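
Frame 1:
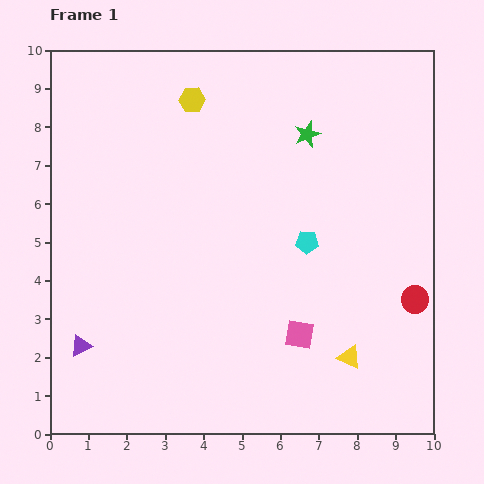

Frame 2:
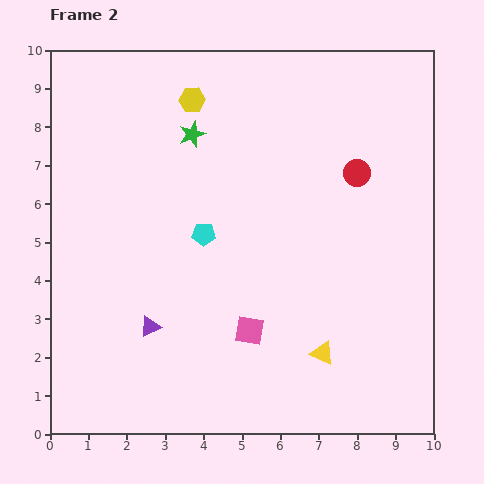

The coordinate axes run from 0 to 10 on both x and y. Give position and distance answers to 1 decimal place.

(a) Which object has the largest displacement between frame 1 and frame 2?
the red circle

(moved 3.6; next 3.0)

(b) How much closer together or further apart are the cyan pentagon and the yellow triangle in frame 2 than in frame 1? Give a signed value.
+1.2

Distance in frame 1: 3.2. Distance in frame 2: 4.4.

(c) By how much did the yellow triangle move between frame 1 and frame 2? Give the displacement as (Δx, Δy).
(-0.7, 0.1)

The yellow triangle was at (7.8, 2.0) in frame 1 and (7.1, 2.1) in frame 2.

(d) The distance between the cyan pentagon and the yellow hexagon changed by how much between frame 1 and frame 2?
-1.3

Distance in frame 1: 4.8. Distance in frame 2: 3.5.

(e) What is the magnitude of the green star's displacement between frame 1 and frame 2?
3.0

The green star moved from (6.7, 7.8) to (3.7, 7.8), a distance of √(3.0² + 0.0²) ≈ 3.0.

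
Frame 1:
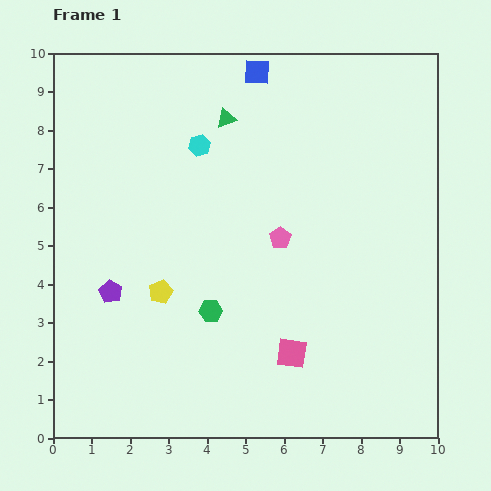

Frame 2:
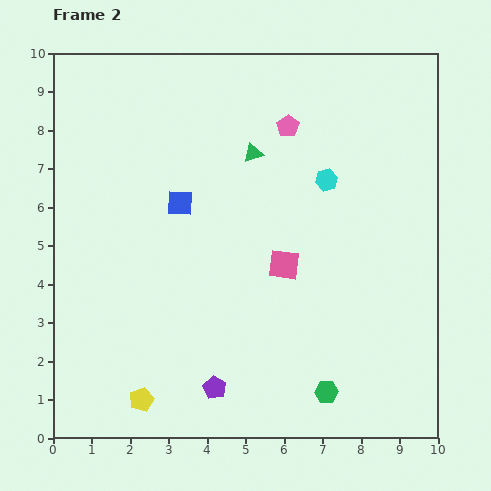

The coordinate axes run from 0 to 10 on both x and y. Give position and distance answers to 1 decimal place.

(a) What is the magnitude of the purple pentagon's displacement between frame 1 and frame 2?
3.7

The purple pentagon moved from (1.5, 3.8) to (4.2, 1.3), a distance of √(2.7² + 2.5²) ≈ 3.7.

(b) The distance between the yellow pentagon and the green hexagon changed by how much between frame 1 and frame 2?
+3.4

Distance in frame 1: 1.4. Distance in frame 2: 4.8.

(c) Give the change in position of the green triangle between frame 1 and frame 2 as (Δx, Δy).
(0.7, -0.9)

The green triangle was at (4.5, 8.3) in frame 1 and (5.2, 7.4) in frame 2.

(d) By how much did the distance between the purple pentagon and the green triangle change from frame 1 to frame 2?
+0.8

Distance in frame 1: 5.4. Distance in frame 2: 6.2.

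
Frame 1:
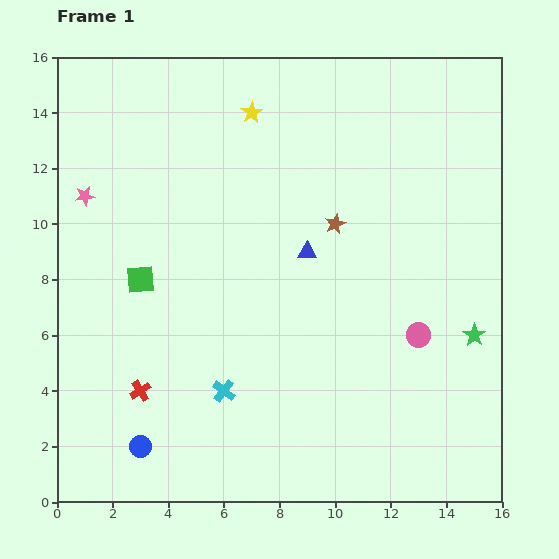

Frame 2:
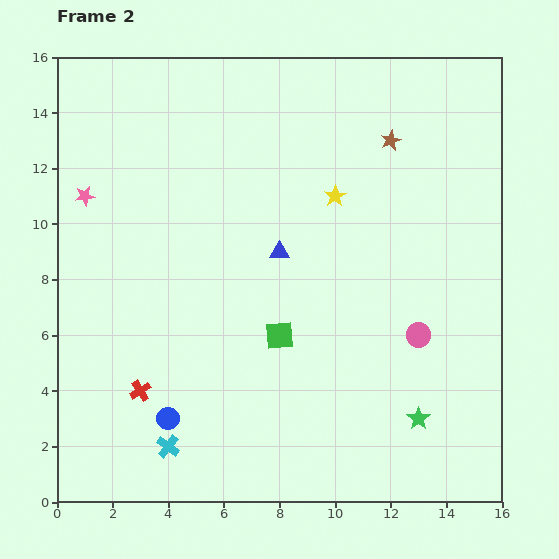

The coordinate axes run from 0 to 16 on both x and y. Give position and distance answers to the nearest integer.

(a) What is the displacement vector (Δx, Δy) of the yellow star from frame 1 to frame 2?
(3, -3)

The yellow star was at (7, 14) in frame 1 and (10, 11) in frame 2.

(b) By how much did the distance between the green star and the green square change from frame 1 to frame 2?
-6

Distance in frame 1: 12. Distance in frame 2: 6.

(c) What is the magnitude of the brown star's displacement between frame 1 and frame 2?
4

The brown star moved from (10, 10) to (12, 13), a distance of √(2² + 3²) ≈ 4.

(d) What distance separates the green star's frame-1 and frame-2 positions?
4

The green star moved from (15, 6) to (13, 3), a distance of √(2² + 3²) ≈ 4.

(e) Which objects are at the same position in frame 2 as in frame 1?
the pink circle, the red cross, the pink star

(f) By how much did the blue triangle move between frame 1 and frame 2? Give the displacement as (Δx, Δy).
(-1, 0)

The blue triangle was at (9, 9) in frame 1 and (8, 9) in frame 2.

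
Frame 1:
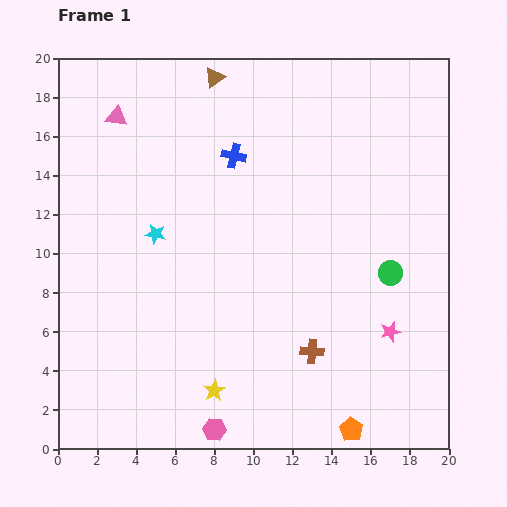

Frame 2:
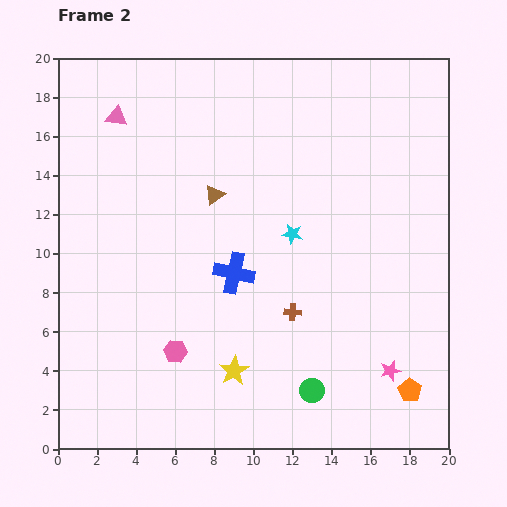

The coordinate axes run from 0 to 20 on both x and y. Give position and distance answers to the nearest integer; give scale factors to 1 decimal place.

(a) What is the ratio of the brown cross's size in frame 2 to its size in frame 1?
0.7×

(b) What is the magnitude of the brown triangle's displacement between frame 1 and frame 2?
6

The brown triangle moved from (8, 19) to (8, 13), a distance of √(0² + 6²) ≈ 6.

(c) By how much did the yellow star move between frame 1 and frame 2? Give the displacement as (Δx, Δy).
(1, 1)

The yellow star was at (8, 3) in frame 1 and (9, 4) in frame 2.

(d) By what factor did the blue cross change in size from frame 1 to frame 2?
1.7×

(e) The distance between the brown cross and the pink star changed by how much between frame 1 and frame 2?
+2

Distance in frame 1: 4. Distance in frame 2: 6.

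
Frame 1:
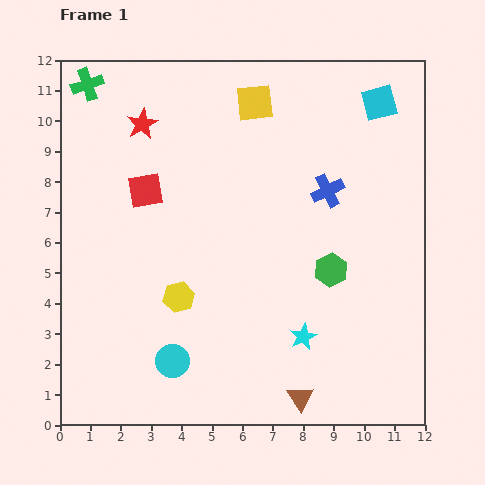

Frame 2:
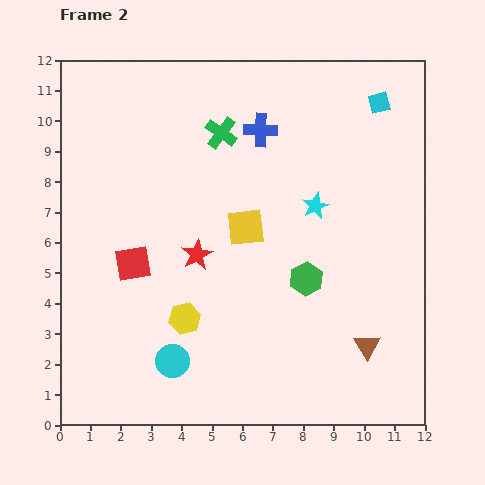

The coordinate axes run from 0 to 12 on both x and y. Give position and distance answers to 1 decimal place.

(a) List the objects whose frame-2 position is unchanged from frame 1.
the cyan circle, the cyan square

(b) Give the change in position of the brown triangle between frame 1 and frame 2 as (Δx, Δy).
(2.2, 1.7)

The brown triangle was at (7.9, 0.9) in frame 1 and (10.1, 2.6) in frame 2.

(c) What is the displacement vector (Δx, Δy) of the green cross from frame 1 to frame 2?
(4.4, -1.6)

The green cross was at (0.9, 11.2) in frame 1 and (5.3, 9.6) in frame 2.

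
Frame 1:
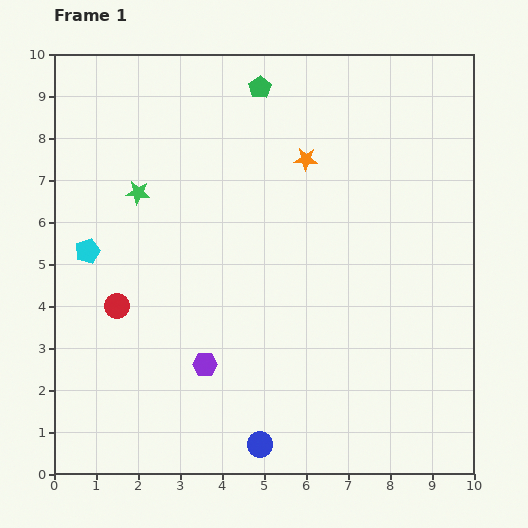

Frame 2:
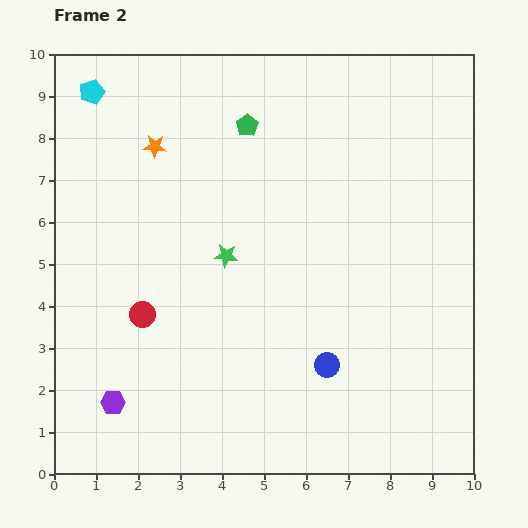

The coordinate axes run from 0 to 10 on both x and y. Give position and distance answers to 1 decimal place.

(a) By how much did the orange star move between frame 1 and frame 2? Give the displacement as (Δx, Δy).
(-3.6, 0.3)

The orange star was at (6.0, 7.5) in frame 1 and (2.4, 7.8) in frame 2.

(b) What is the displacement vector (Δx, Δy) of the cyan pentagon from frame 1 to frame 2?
(0.1, 3.8)

The cyan pentagon was at (0.8, 5.3) in frame 1 and (0.9, 9.1) in frame 2.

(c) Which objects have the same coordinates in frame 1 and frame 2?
none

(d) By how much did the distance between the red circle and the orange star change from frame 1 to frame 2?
-1.7

Distance in frame 1: 5.7. Distance in frame 2: 4.0.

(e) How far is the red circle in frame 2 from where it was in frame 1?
0.6

The red circle moved from (1.5, 4.0) to (2.1, 3.8), a distance of √(0.6² + 0.2²) ≈ 0.6.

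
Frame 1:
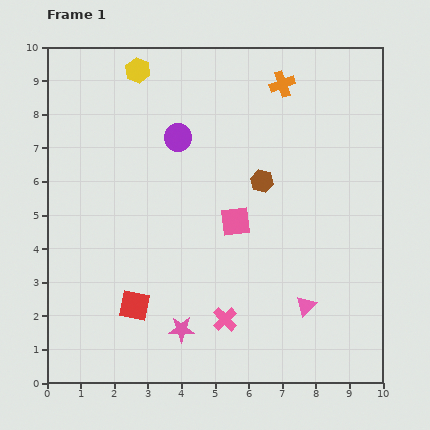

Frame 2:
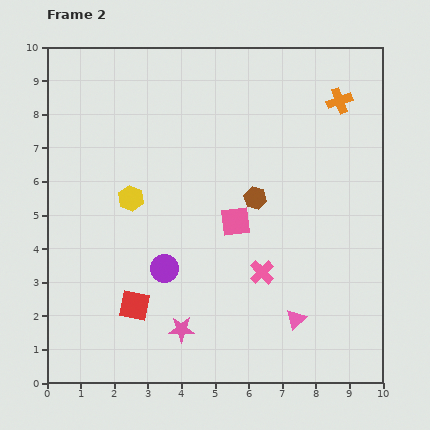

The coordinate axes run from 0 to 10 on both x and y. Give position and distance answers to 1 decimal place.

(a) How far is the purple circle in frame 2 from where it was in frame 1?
3.9

The purple circle moved from (3.9, 7.3) to (3.5, 3.4), a distance of √(0.4² + 3.9²) ≈ 3.9.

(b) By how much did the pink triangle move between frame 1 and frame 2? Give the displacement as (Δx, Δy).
(-0.3, -0.4)

The pink triangle was at (7.7, 2.3) in frame 1 and (7.4, 1.9) in frame 2.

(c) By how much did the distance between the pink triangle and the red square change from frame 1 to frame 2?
-0.3

Distance in frame 1: 5.1. Distance in frame 2: 4.8.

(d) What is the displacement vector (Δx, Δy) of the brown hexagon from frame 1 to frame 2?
(-0.2, -0.5)

The brown hexagon was at (6.4, 6.0) in frame 1 and (6.2, 5.5) in frame 2.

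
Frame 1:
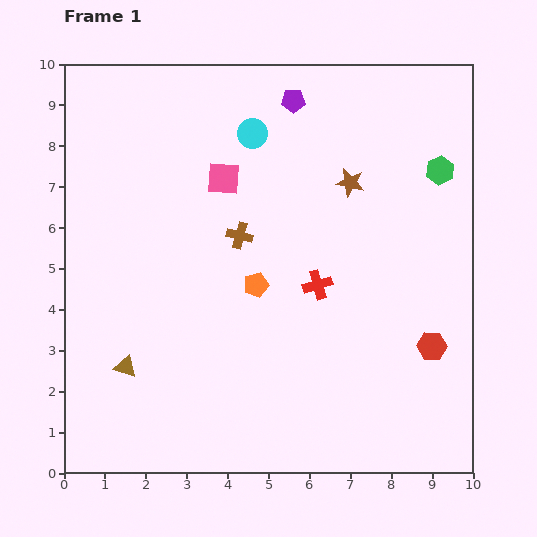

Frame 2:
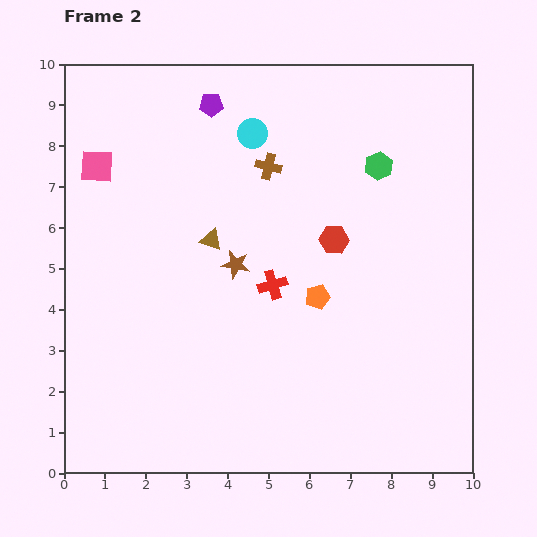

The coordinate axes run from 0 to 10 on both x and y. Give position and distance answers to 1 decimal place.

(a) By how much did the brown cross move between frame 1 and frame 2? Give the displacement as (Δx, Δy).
(0.7, 1.7)

The brown cross was at (4.3, 5.8) in frame 1 and (5.0, 7.5) in frame 2.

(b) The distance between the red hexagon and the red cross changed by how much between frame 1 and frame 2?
-1.3

Distance in frame 1: 3.2. Distance in frame 2: 1.9.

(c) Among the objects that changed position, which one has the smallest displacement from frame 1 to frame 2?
the red cross

(moved 1.1)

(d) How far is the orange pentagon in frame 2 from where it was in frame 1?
1.5

The orange pentagon moved from (4.7, 4.6) to (6.2, 4.3), a distance of √(1.5² + 0.3²) ≈ 1.5.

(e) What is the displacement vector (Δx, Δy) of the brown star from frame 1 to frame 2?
(-2.8, -2.0)

The brown star was at (7.0, 7.1) in frame 1 and (4.2, 5.1) in frame 2.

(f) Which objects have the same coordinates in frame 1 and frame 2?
the cyan circle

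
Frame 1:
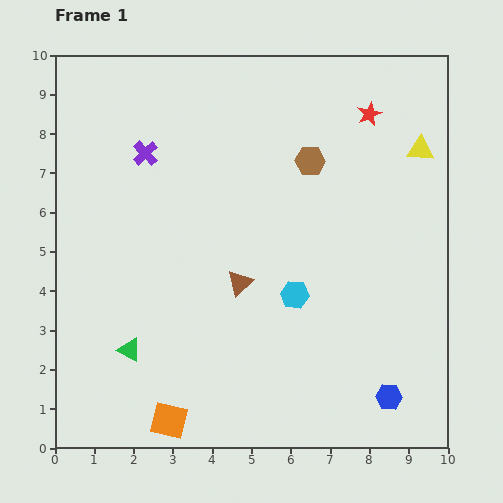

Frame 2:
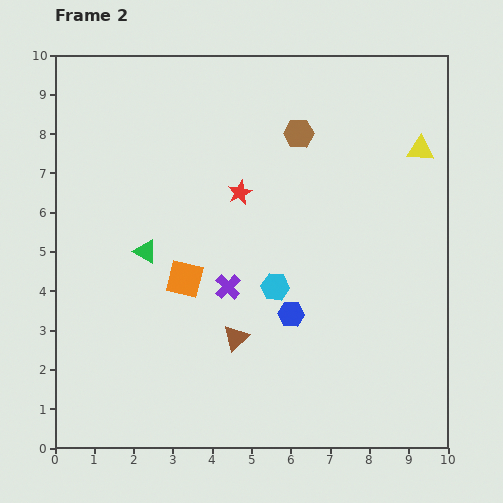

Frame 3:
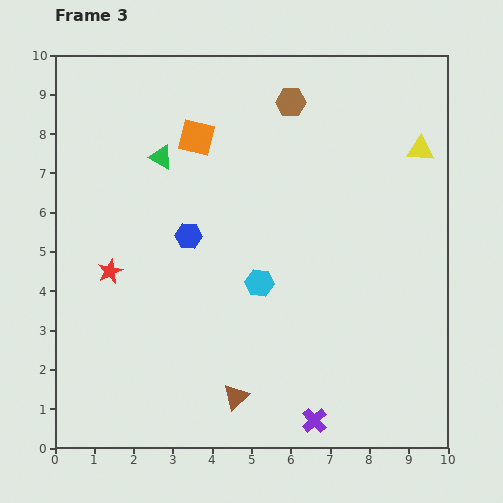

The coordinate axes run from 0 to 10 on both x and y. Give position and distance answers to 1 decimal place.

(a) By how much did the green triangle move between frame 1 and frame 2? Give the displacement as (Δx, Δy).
(0.4, 2.5)

The green triangle was at (1.9, 2.5) in frame 1 and (2.3, 5.0) in frame 2.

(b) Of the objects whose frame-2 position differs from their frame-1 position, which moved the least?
the cyan hexagon

(moved 0.5)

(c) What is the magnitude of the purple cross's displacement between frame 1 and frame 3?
8.0

The purple cross moved from (2.3, 7.5) to (6.6, 0.7), a distance of √(4.3² + 6.8²) ≈ 8.0.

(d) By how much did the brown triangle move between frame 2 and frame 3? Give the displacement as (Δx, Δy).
(0.0, -1.5)

The brown triangle was at (4.6, 2.8) in frame 2 and (4.6, 1.3) in frame 3.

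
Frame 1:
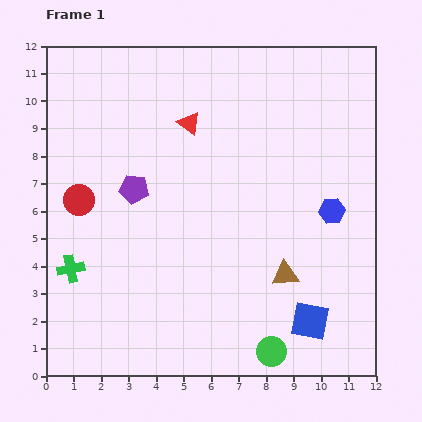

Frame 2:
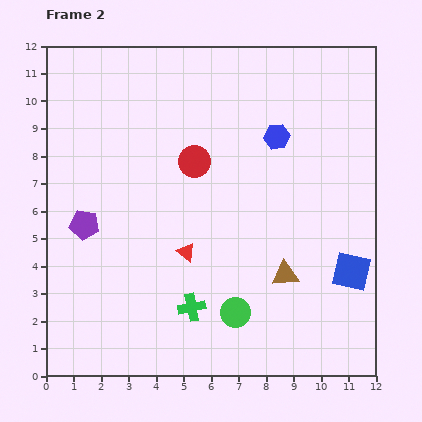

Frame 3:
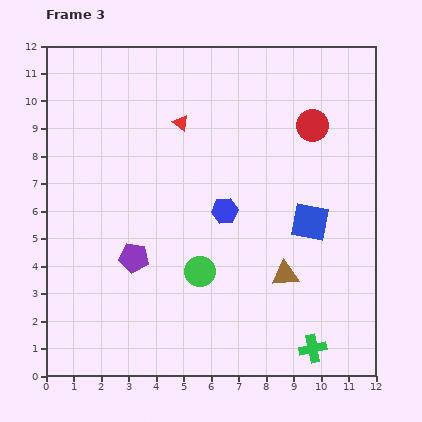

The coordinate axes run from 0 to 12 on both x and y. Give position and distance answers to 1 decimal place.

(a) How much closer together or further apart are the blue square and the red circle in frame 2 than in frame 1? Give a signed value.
-2.5

Distance in frame 1: 9.5. Distance in frame 2: 7.0.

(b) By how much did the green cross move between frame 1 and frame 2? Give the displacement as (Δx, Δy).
(4.4, -1.4)

The green cross was at (0.9, 3.9) in frame 1 and (5.3, 2.5) in frame 2.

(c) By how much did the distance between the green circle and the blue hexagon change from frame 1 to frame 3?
-3.2

Distance in frame 1: 5.6. Distance in frame 3: 2.4.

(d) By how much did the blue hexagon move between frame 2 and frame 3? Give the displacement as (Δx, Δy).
(-1.9, -2.7)

The blue hexagon was at (8.4, 8.7) in frame 2 and (6.5, 6.0) in frame 3.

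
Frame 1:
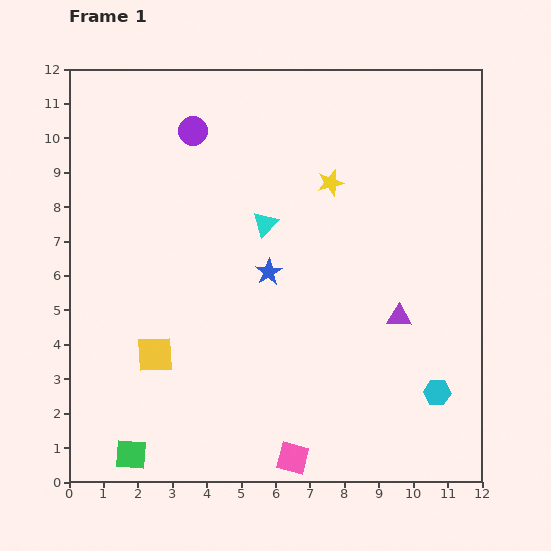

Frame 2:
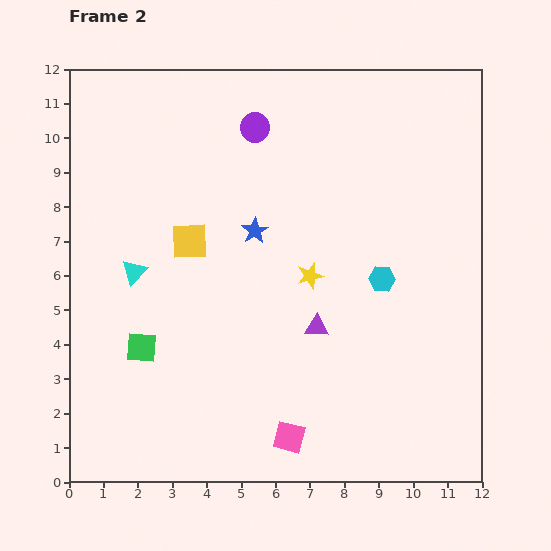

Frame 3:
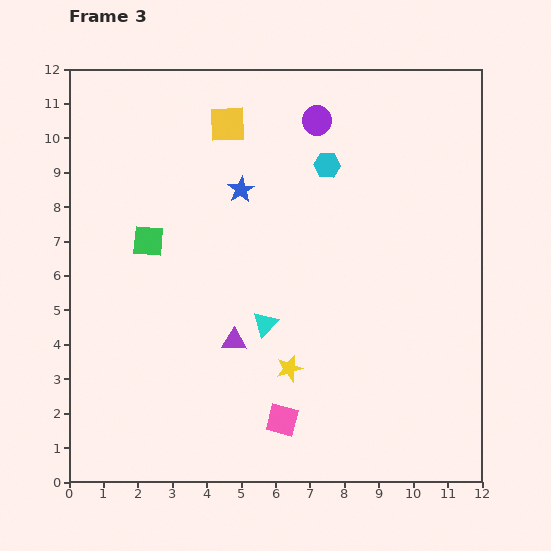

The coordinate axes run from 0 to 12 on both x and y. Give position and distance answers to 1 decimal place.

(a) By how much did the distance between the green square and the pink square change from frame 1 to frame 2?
+0.3

Distance in frame 1: 4.7. Distance in frame 2: 5.0.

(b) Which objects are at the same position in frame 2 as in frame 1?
none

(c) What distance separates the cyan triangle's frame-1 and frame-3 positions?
2.9

The cyan triangle moved from (5.7, 7.5) to (5.7, 4.6), a distance of √(0.0² + 2.9²) ≈ 2.9.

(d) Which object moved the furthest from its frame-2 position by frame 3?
the cyan triangle

(moved 4.1; next 3.7)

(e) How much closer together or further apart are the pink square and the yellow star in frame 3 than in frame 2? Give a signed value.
-3.2

Distance in frame 2: 4.7. Distance in frame 3: 1.5.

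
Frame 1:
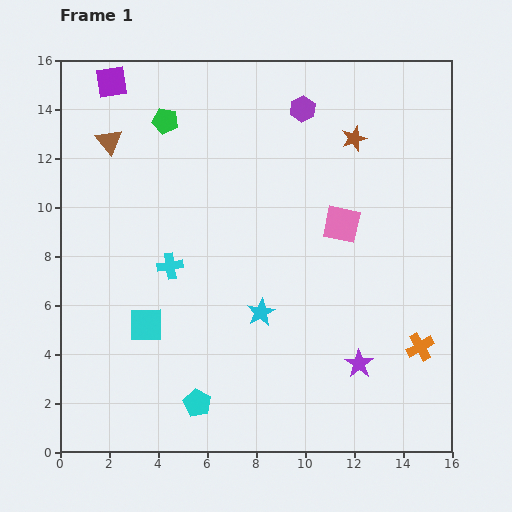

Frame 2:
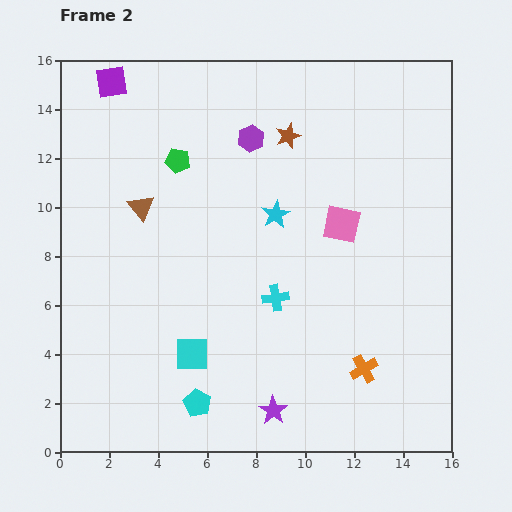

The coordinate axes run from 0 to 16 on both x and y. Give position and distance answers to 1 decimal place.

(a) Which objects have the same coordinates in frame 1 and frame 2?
the pink square, the cyan pentagon, the purple square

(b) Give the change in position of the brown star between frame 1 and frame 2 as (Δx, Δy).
(-2.7, 0.1)

The brown star was at (12.0, 12.8) in frame 1 and (9.3, 12.9) in frame 2.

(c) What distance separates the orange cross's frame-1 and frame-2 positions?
2.5

The orange cross moved from (14.7, 4.3) to (12.4, 3.4), a distance of √(2.3² + 0.9²) ≈ 2.5.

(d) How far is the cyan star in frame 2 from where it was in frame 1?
4.0

The cyan star moved from (8.2, 5.7) to (8.8, 9.7), a distance of √(0.6² + 4.0²) ≈ 4.0.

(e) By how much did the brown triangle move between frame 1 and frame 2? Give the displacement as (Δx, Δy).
(1.3, -2.7)

The brown triangle was at (2.0, 12.7) in frame 1 and (3.3, 10.0) in frame 2.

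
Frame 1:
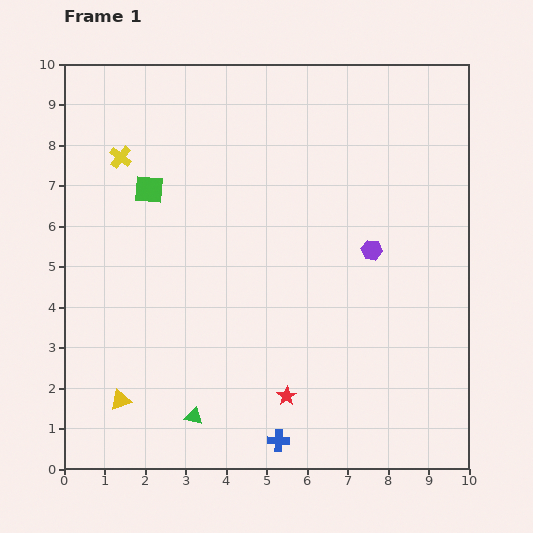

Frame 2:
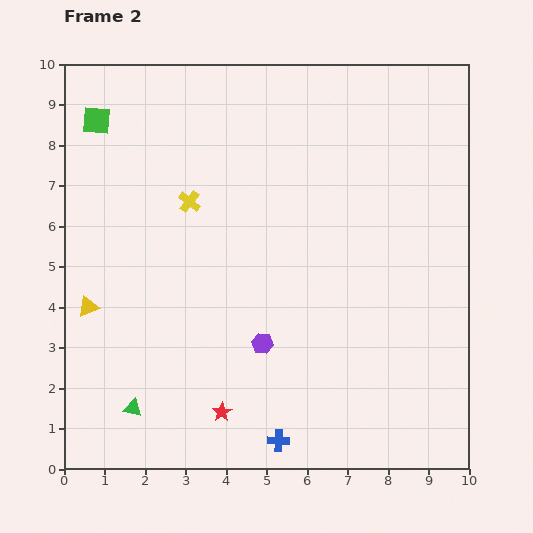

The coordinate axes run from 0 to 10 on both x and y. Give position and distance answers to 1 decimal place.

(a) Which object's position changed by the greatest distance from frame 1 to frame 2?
the purple hexagon

(moved 3.5; next 2.4)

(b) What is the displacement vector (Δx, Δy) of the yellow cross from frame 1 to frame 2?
(1.7, -1.1)

The yellow cross was at (1.4, 7.7) in frame 1 and (3.1, 6.6) in frame 2.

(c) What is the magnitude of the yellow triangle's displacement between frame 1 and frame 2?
2.4

The yellow triangle moved from (1.4, 1.7) to (0.6, 4.0), a distance of √(0.8² + 2.3²) ≈ 2.4.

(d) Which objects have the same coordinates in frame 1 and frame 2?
the blue cross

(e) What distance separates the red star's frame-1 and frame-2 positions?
1.6

The red star moved from (5.5, 1.8) to (3.9, 1.4), a distance of √(1.6² + 0.4²) ≈ 1.6.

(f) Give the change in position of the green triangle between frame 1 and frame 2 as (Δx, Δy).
(-1.5, 0.2)

The green triangle was at (3.2, 1.3) in frame 1 and (1.7, 1.5) in frame 2.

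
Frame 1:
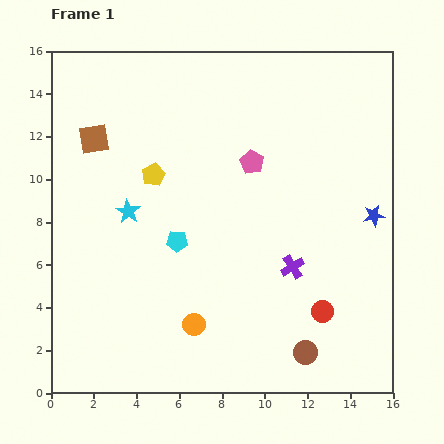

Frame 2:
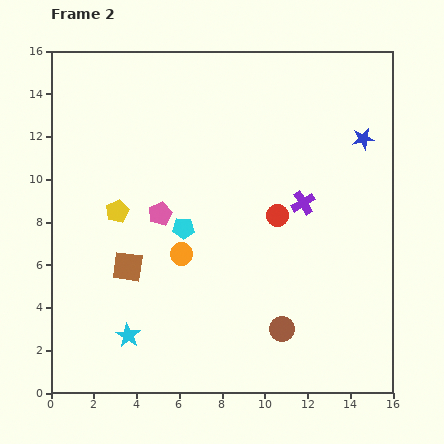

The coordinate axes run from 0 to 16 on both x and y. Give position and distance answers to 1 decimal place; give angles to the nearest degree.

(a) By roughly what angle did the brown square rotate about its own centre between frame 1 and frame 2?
17° clockwise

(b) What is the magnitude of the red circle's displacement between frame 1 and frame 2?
5.0

The red circle moved from (12.7, 3.8) to (10.6, 8.3), a distance of √(2.1² + 4.5²) ≈ 5.0.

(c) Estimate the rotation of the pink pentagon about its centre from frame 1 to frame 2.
19° clockwise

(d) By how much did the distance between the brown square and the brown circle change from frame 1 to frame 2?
-6.3

Distance in frame 1: 14.1. Distance in frame 2: 7.8.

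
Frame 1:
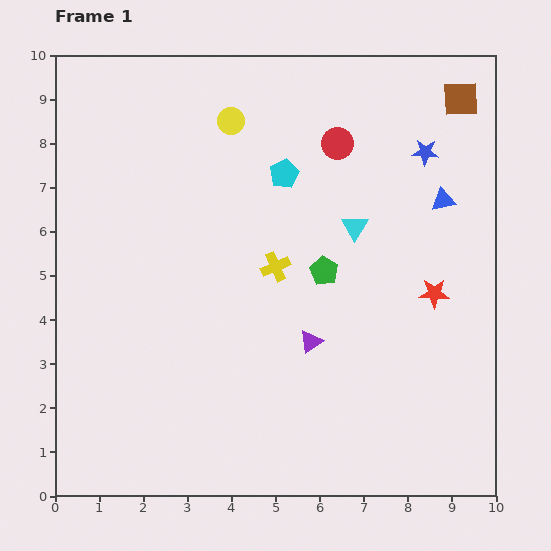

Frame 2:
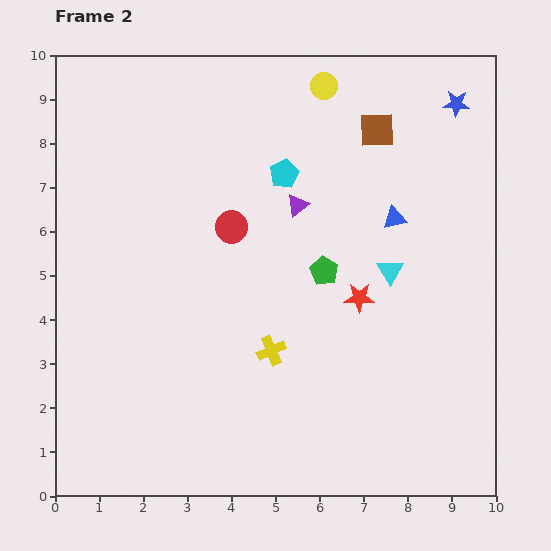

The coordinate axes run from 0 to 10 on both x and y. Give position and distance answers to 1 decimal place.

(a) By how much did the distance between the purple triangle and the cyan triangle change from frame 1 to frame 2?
-0.2

Distance in frame 1: 2.8. Distance in frame 2: 2.6.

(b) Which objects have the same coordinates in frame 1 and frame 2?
the cyan pentagon, the green pentagon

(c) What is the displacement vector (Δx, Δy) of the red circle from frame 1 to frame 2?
(-2.4, -1.9)

The red circle was at (6.4, 8.0) in frame 1 and (4.0, 6.1) in frame 2.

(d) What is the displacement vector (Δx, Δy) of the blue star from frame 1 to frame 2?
(0.7, 1.1)

The blue star was at (8.4, 7.8) in frame 1 and (9.1, 8.9) in frame 2.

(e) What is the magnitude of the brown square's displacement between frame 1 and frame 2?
2.0

The brown square moved from (9.2, 9.0) to (7.3, 8.3), a distance of √(1.9² + 0.7²) ≈ 2.0.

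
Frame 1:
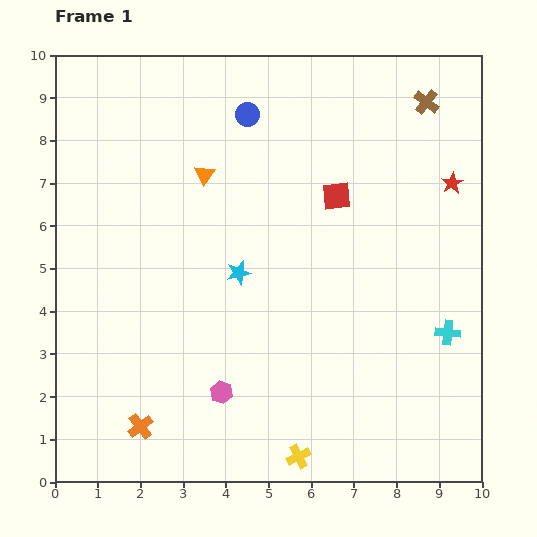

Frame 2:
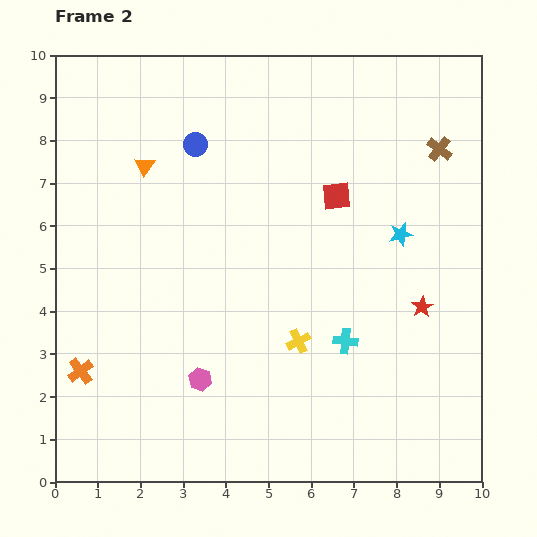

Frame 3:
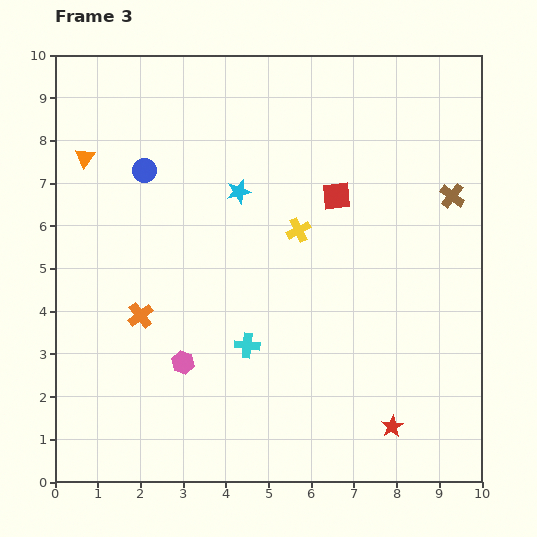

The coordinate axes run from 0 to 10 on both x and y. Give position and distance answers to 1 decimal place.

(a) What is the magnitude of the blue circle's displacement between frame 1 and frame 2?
1.4

The blue circle moved from (4.5, 8.6) to (3.3, 7.9), a distance of √(1.2² + 0.7²) ≈ 1.4.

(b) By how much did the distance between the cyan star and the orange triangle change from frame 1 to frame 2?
+3.8

Distance in frame 1: 2.4. Distance in frame 2: 6.2.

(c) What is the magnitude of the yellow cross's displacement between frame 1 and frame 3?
5.3

The yellow cross moved from (5.7, 0.6) to (5.7, 5.9), a distance of √(0.0² + 5.3²) ≈ 5.3.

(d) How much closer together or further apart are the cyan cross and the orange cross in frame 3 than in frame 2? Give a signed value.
-3.6

Distance in frame 2: 6.2. Distance in frame 3: 2.6.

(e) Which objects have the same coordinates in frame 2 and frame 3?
the red square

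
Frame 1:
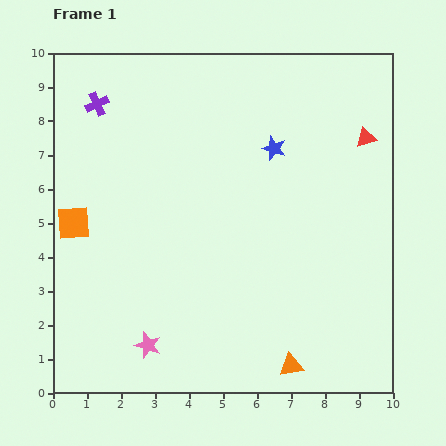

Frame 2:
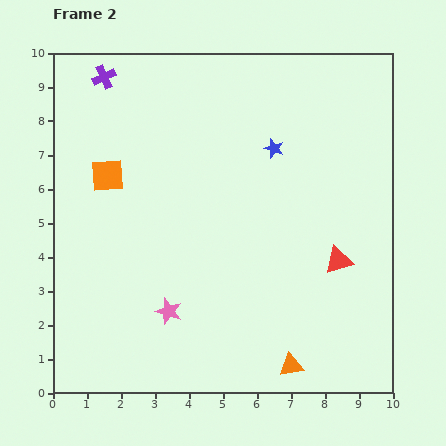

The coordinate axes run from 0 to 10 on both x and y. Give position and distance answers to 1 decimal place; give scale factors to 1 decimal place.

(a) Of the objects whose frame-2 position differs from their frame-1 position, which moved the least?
the purple cross

(moved 0.8)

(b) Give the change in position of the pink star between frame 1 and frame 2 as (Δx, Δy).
(0.6, 1.0)

The pink star was at (2.8, 1.4) in frame 1 and (3.4, 2.4) in frame 2.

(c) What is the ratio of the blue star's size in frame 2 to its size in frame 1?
0.8×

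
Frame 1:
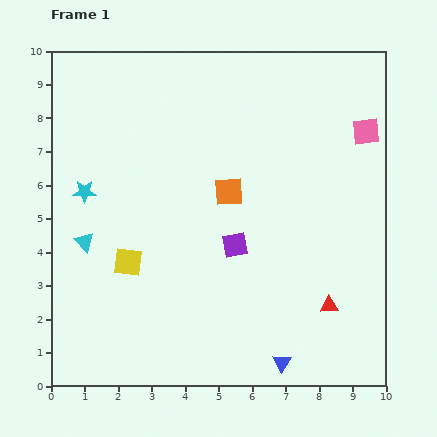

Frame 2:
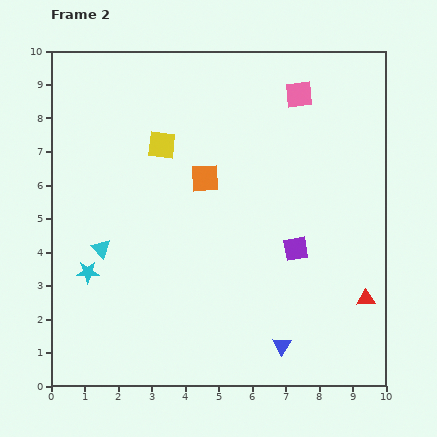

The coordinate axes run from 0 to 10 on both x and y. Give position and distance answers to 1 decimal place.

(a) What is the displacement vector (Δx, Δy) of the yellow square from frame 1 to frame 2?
(1.0, 3.5)

The yellow square was at (2.3, 3.7) in frame 1 and (3.3, 7.2) in frame 2.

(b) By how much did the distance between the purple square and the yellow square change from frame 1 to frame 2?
+1.9

Distance in frame 1: 3.2. Distance in frame 2: 5.1.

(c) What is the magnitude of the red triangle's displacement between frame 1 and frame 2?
1.1

The red triangle moved from (8.3, 2.4) to (9.4, 2.6), a distance of √(1.1² + 0.2²) ≈ 1.1.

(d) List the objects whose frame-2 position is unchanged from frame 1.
none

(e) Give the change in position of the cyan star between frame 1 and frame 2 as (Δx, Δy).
(0.1, -2.4)

The cyan star was at (1.0, 5.8) in frame 1 and (1.1, 3.4) in frame 2.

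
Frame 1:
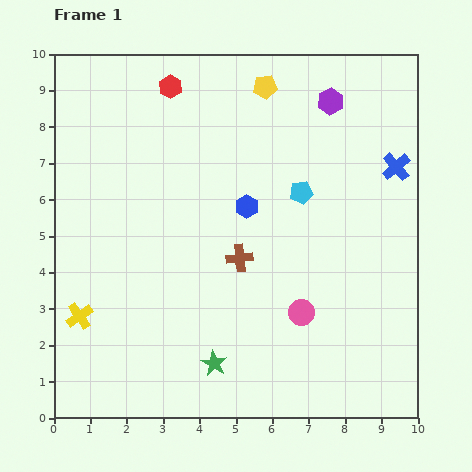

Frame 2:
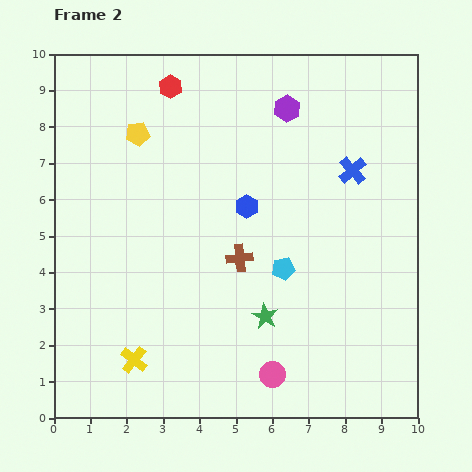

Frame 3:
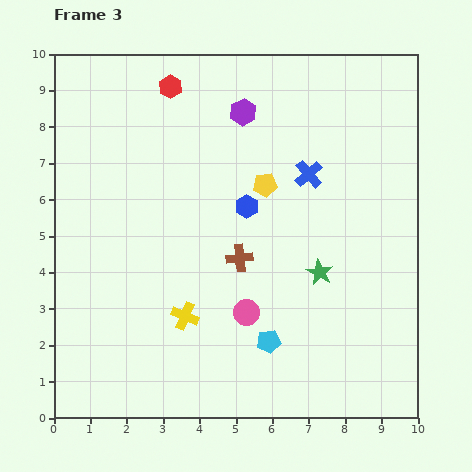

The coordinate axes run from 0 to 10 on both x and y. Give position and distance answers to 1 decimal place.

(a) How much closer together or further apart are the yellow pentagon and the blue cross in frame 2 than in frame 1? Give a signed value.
+1.8

Distance in frame 1: 4.2. Distance in frame 2: 6.0.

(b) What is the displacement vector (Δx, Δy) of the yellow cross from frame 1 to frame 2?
(1.5, -1.2)

The yellow cross was at (0.7, 2.8) in frame 1 and (2.2, 1.6) in frame 2.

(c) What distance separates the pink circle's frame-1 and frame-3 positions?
1.5

The pink circle moved from (6.8, 2.9) to (5.3, 2.9), a distance of √(1.5² + 0.0²) ≈ 1.5.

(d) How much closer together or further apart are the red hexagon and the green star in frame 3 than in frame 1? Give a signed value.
-1.2

Distance in frame 1: 7.7. Distance in frame 3: 6.5.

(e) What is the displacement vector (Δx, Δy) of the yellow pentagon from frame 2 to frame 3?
(3.5, -1.4)

The yellow pentagon was at (2.3, 7.8) in frame 2 and (5.8, 6.4) in frame 3.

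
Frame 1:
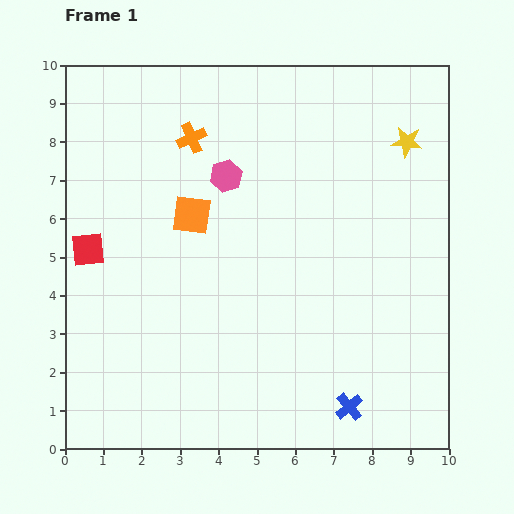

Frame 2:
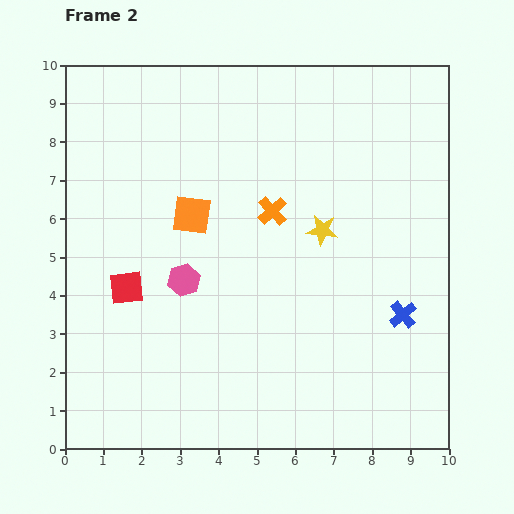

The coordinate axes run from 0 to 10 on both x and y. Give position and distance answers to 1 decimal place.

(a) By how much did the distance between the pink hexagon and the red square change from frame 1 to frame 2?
-2.6

Distance in frame 1: 4.1. Distance in frame 2: 1.5.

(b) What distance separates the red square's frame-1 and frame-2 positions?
1.4

The red square moved from (0.6, 5.2) to (1.6, 4.2), a distance of √(1.0² + 1.0²) ≈ 1.4.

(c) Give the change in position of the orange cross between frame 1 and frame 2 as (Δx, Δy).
(2.1, -1.9)

The orange cross was at (3.3, 8.1) in frame 1 and (5.4, 6.2) in frame 2.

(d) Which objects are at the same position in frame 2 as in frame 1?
the orange square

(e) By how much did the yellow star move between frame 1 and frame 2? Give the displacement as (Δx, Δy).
(-2.2, -2.3)

The yellow star was at (8.9, 8.0) in frame 1 and (6.7, 5.7) in frame 2.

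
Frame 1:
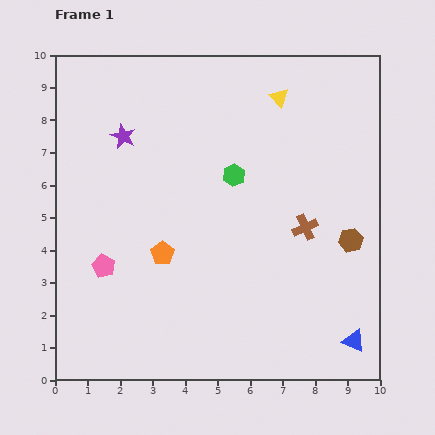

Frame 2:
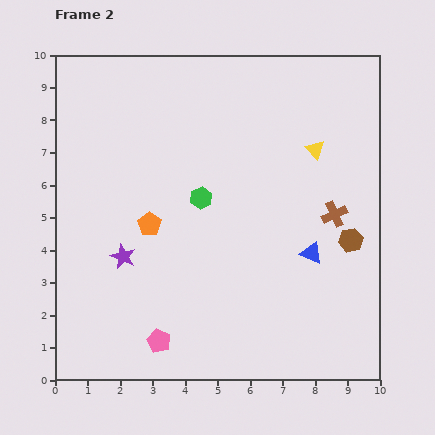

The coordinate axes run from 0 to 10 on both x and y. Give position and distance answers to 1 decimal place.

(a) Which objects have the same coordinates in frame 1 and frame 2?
the brown hexagon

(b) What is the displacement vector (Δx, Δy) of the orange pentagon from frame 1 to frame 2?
(-0.4, 0.9)

The orange pentagon was at (3.3, 3.9) in frame 1 and (2.9, 4.8) in frame 2.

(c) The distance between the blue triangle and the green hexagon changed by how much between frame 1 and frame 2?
-2.5

Distance in frame 1: 6.3. Distance in frame 2: 3.8.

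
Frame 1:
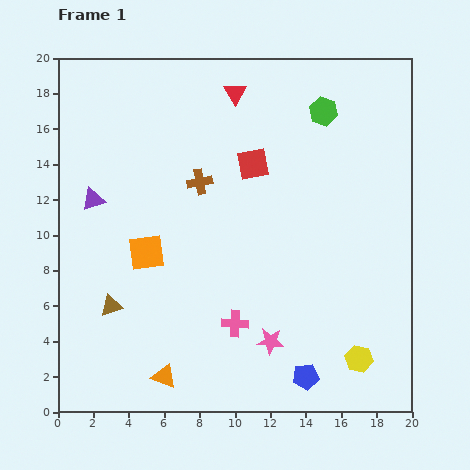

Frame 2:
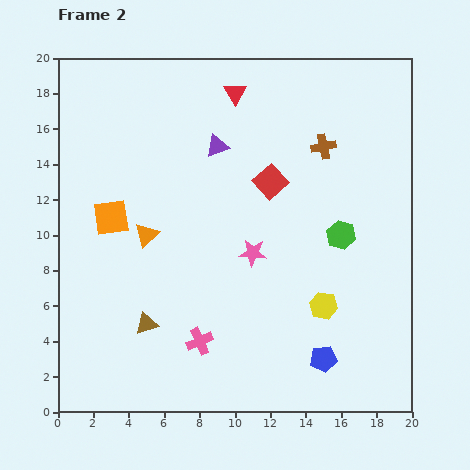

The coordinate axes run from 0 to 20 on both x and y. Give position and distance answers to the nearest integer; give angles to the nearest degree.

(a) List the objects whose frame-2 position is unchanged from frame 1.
the red triangle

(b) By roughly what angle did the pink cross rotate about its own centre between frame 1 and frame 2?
27° counter-clockwise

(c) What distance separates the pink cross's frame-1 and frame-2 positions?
2

The pink cross moved from (10, 5) to (8, 4), a distance of √(2² + 1²) ≈ 2.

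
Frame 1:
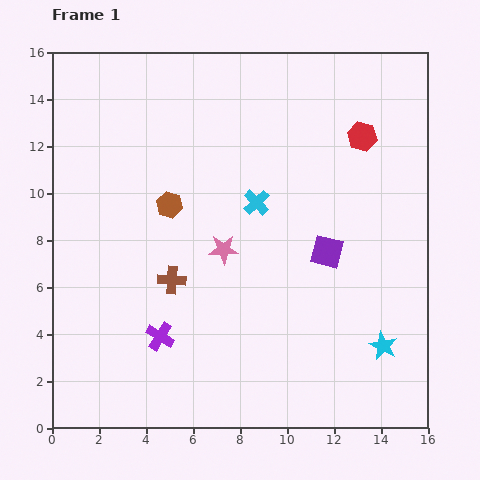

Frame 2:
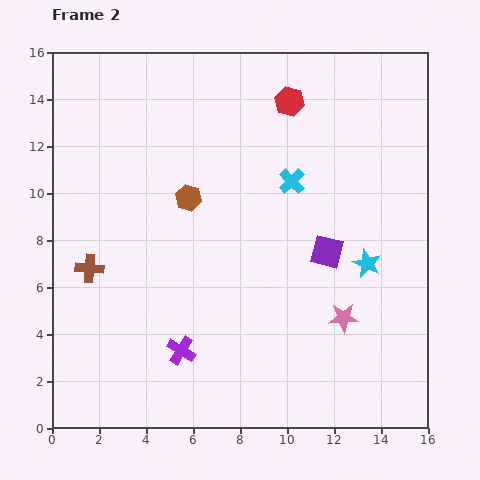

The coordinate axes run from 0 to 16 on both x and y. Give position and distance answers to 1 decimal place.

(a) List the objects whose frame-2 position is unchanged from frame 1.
the purple square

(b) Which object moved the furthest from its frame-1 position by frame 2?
the pink star

(moved 5.9; next 3.6)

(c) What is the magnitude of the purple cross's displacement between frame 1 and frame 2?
1.1

The purple cross moved from (4.6, 3.9) to (5.5, 3.3), a distance of √(0.9² + 0.6²) ≈ 1.1.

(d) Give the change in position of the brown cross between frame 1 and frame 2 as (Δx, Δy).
(-3.5, 0.5)

The brown cross was at (5.1, 6.3) in frame 1 and (1.6, 6.8) in frame 2.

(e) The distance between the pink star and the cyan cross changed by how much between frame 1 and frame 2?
+3.8

Distance in frame 1: 2.4. Distance in frame 2: 6.2.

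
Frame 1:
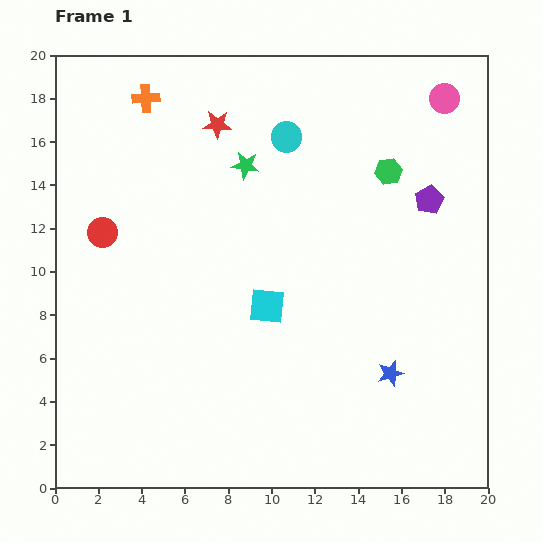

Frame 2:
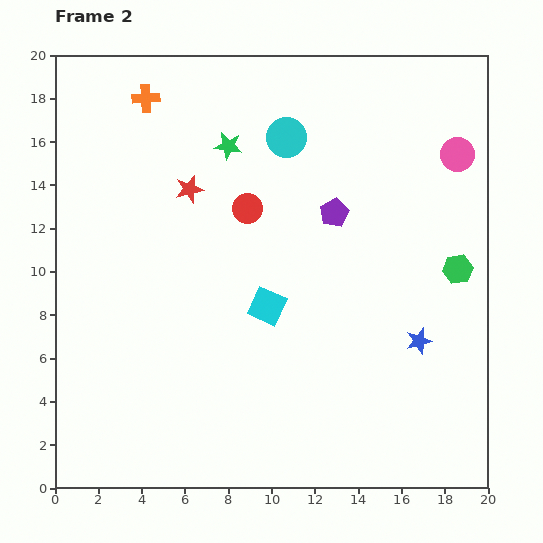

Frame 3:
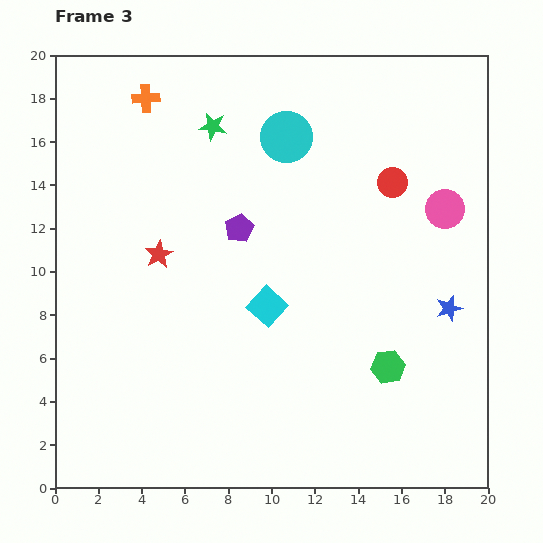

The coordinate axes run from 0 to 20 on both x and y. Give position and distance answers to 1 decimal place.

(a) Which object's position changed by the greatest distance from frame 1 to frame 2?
the red circle

(moved 6.8; next 5.5)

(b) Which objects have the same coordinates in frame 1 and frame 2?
the cyan square, the cyan circle, the orange cross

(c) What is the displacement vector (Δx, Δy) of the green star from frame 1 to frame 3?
(-1.5, 1.8)

The green star was at (8.8, 14.9) in frame 1 and (7.3, 16.7) in frame 3.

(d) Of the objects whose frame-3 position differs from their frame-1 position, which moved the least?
the green star

(moved 2.3)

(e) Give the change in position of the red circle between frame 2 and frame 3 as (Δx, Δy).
(6.7, 1.2)

The red circle was at (8.9, 12.9) in frame 2 and (15.6, 14.1) in frame 3.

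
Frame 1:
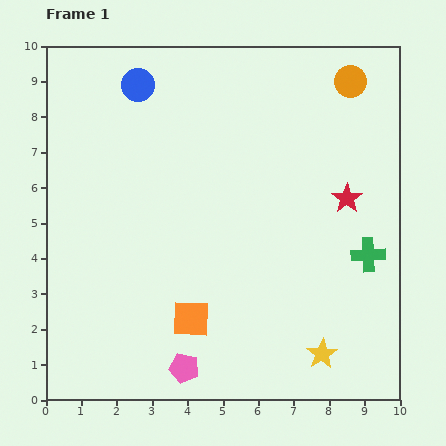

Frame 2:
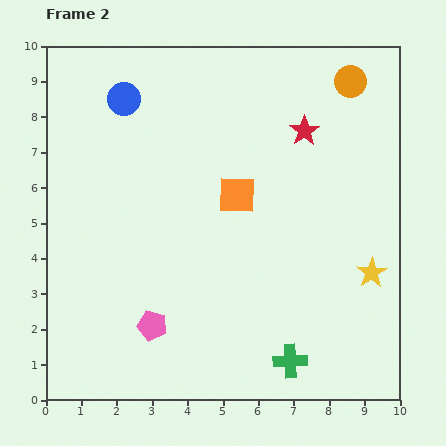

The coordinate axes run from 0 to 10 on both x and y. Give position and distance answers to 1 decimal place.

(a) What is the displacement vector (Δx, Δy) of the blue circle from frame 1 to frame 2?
(-0.4, -0.4)

The blue circle was at (2.6, 8.9) in frame 1 and (2.2, 8.5) in frame 2.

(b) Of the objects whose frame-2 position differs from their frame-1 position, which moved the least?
the blue circle

(moved 0.6)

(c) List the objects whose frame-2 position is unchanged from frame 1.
the orange circle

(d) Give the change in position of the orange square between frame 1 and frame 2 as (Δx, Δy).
(1.3, 3.5)

The orange square was at (4.1, 2.3) in frame 1 and (5.4, 5.8) in frame 2.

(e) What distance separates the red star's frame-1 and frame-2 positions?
2.2

The red star moved from (8.5, 5.7) to (7.3, 7.6), a distance of √(1.2² + 1.9²) ≈ 2.2.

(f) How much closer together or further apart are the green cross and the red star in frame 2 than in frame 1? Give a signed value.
+4.8

Distance in frame 1: 1.7. Distance in frame 2: 6.5.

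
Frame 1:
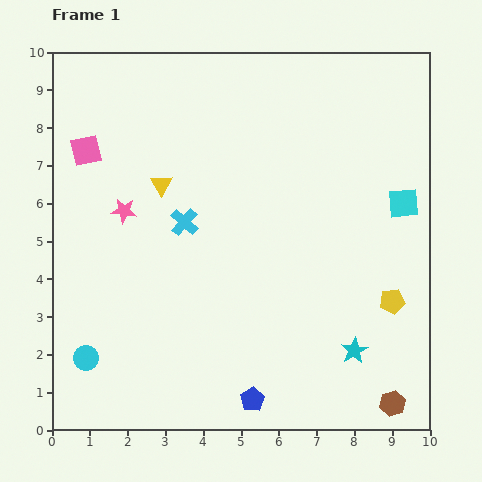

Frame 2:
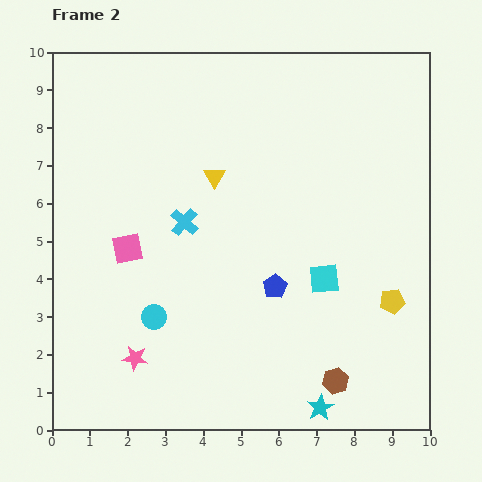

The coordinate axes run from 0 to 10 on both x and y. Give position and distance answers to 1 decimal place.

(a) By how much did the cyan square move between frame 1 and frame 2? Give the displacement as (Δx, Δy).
(-2.1, -2.0)

The cyan square was at (9.3, 6.0) in frame 1 and (7.2, 4.0) in frame 2.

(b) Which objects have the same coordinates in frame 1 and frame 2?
the yellow pentagon, the cyan cross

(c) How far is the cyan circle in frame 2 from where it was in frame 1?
2.1

The cyan circle moved from (0.9, 1.9) to (2.7, 3.0), a distance of √(1.8² + 1.1²) ≈ 2.1.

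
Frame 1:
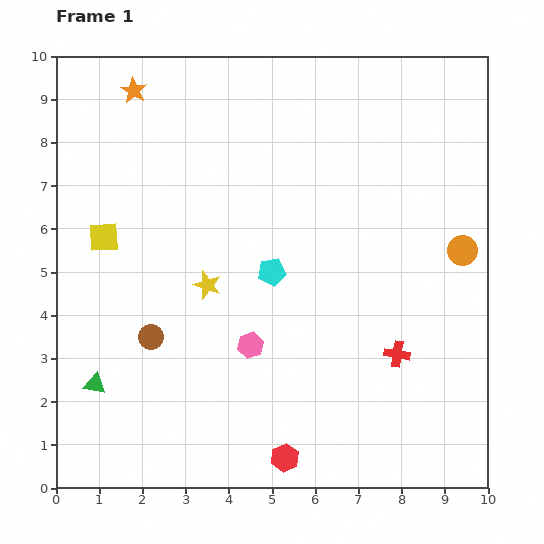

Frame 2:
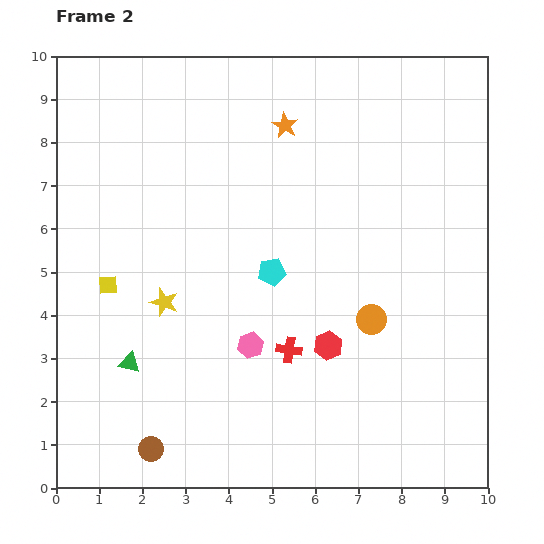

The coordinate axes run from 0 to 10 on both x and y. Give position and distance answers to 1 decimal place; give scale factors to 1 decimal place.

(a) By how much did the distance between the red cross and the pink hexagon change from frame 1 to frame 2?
-2.5

Distance in frame 1: 3.4. Distance in frame 2: 0.9.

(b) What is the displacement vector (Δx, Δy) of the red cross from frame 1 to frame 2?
(-2.5, 0.1)

The red cross was at (7.9, 3.1) in frame 1 and (5.4, 3.2) in frame 2.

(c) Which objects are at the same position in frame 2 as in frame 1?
the pink hexagon, the cyan pentagon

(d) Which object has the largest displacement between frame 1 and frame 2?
the orange star

(moved 3.6; next 2.8)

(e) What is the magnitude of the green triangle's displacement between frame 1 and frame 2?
0.9

The green triangle moved from (0.9, 2.4) to (1.7, 2.9), a distance of √(0.8² + 0.5²) ≈ 0.9.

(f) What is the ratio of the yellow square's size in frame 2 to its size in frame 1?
0.6×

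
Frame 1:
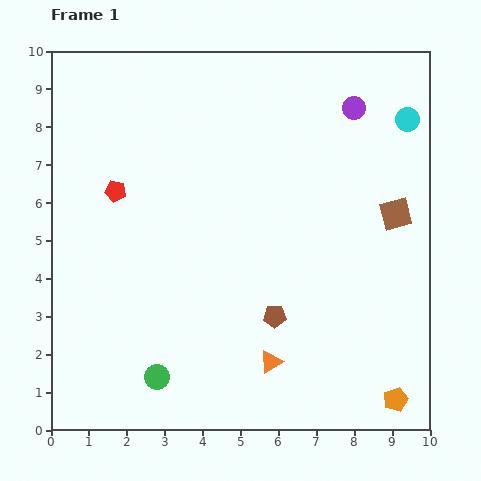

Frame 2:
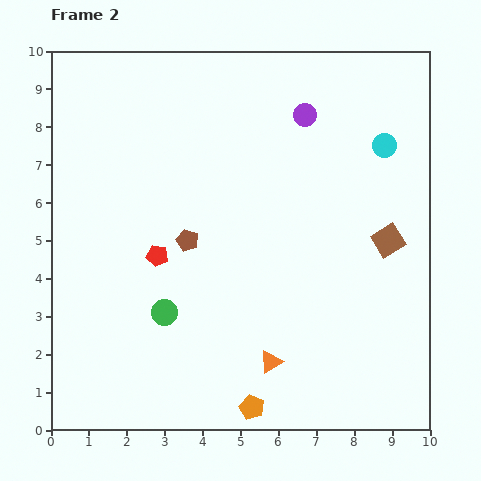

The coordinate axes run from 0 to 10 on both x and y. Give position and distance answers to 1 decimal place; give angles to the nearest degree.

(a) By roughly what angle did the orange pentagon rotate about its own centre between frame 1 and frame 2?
27° counter-clockwise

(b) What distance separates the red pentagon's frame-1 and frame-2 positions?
2.0

The red pentagon moved from (1.7, 6.3) to (2.8, 4.6), a distance of √(1.1² + 1.7²) ≈ 2.0.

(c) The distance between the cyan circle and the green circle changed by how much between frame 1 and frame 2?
-2.2

Distance in frame 1: 9.5. Distance in frame 2: 7.3.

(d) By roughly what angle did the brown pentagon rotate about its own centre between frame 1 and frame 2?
22° clockwise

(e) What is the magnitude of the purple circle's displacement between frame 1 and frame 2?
1.3

The purple circle moved from (8.0, 8.5) to (6.7, 8.3), a distance of √(1.3² + 0.2²) ≈ 1.3.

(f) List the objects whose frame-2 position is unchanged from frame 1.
the orange triangle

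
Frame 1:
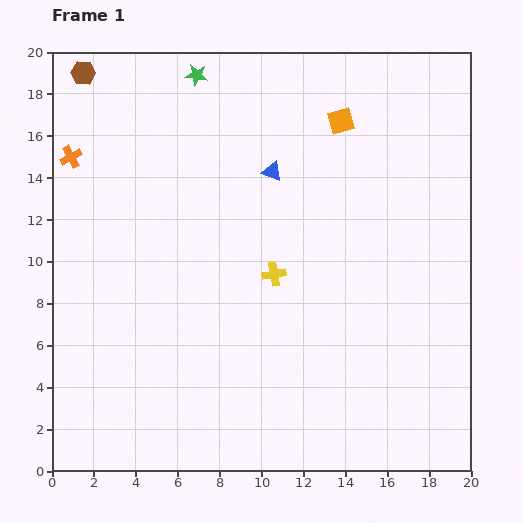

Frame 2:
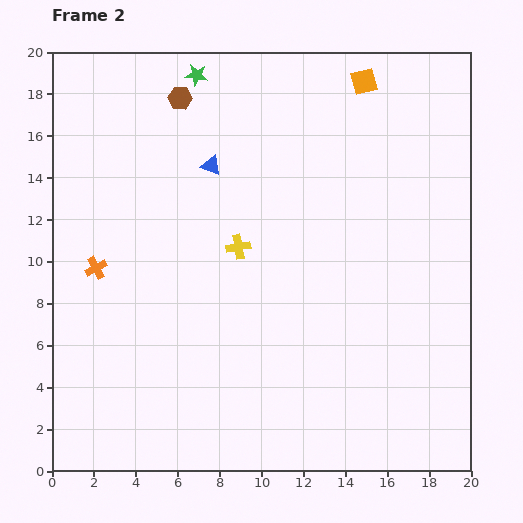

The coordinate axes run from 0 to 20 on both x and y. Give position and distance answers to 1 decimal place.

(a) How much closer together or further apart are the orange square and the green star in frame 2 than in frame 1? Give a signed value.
+0.8

Distance in frame 1: 7.2. Distance in frame 2: 8.0.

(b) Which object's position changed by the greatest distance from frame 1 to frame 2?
the orange cross

(moved 5.4; next 4.8)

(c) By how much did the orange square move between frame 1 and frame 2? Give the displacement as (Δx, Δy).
(1.1, 1.9)

The orange square was at (13.8, 16.7) in frame 1 and (14.9, 18.6) in frame 2.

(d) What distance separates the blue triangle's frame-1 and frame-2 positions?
2.9

The blue triangle moved from (10.5, 14.3) to (7.6, 14.6), a distance of √(2.9² + 0.3²) ≈ 2.9.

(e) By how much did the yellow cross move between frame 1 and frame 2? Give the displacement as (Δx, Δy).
(-1.7, 1.3)

The yellow cross was at (10.6, 9.4) in frame 1 and (8.9, 10.7) in frame 2.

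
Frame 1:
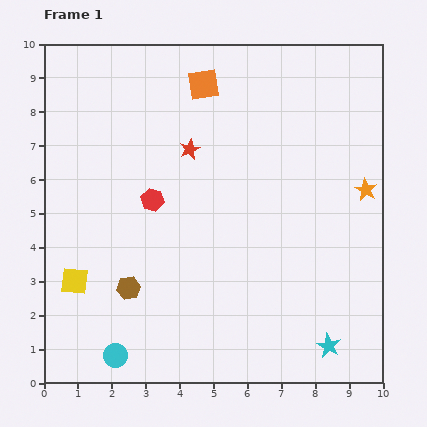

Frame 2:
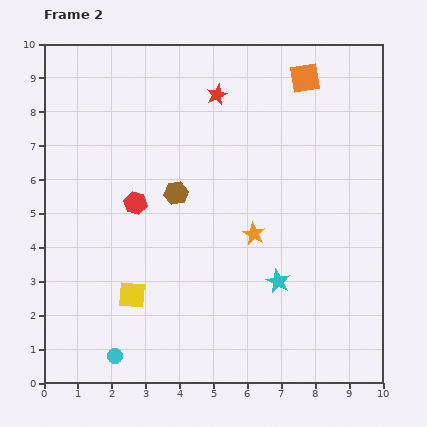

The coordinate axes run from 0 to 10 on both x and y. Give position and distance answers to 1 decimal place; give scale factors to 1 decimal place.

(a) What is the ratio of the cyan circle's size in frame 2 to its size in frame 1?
0.6×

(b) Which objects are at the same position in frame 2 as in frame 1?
the cyan circle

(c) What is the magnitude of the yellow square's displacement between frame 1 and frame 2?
1.7

The yellow square moved from (0.9, 3.0) to (2.6, 2.6), a distance of √(1.7² + 0.4²) ≈ 1.7.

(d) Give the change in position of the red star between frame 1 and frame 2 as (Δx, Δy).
(0.8, 1.6)

The red star was at (4.3, 6.9) in frame 1 and (5.1, 8.5) in frame 2.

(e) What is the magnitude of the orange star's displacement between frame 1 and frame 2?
3.5

The orange star moved from (9.5, 5.7) to (6.2, 4.4), a distance of √(3.3² + 1.3²) ≈ 3.5.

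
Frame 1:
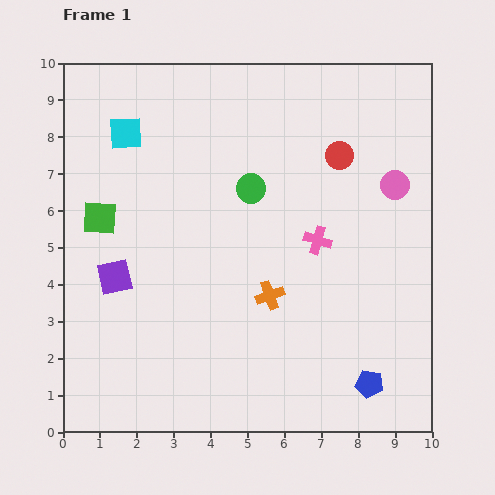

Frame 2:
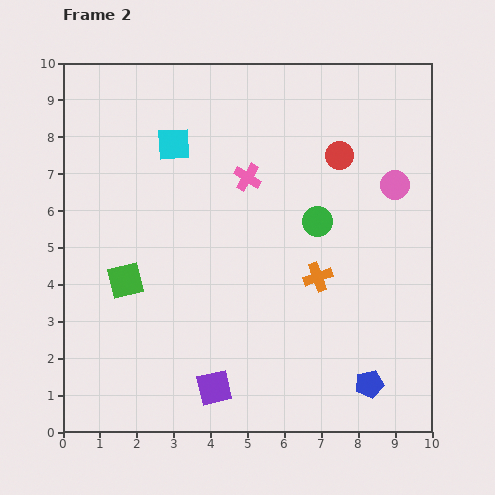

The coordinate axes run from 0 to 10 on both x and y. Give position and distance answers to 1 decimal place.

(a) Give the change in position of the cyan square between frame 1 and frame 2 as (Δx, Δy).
(1.3, -0.3)

The cyan square was at (1.7, 8.1) in frame 1 and (3.0, 7.8) in frame 2.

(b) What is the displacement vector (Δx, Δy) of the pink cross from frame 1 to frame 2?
(-1.9, 1.7)

The pink cross was at (6.9, 5.2) in frame 1 and (5.0, 6.9) in frame 2.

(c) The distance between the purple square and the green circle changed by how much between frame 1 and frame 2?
+0.9

Distance in frame 1: 4.4. Distance in frame 2: 5.3.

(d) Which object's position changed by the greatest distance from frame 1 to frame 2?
the purple square

(moved 4.0; next 2.5)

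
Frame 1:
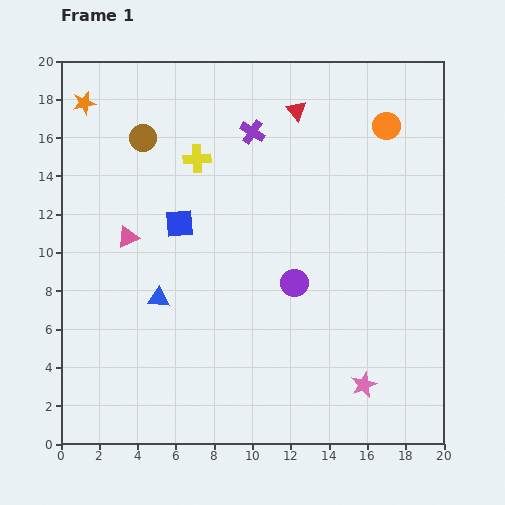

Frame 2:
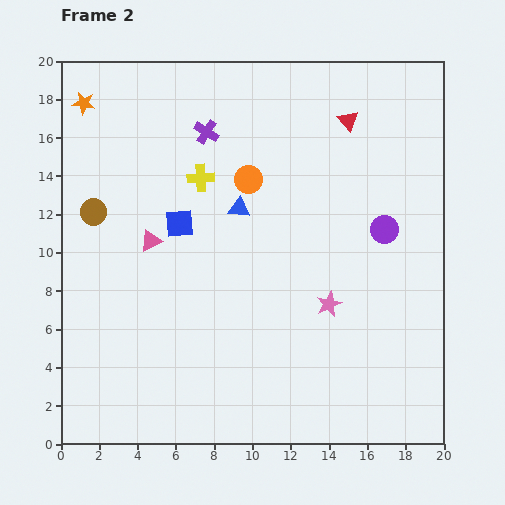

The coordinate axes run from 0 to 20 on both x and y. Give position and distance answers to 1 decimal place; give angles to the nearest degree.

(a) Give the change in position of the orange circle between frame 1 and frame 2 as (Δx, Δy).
(-7.2, -2.8)

The orange circle was at (17.0, 16.6) in frame 1 and (9.8, 13.8) in frame 2.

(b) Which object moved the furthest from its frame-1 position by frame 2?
the orange circle

(moved 7.7; next 6.3)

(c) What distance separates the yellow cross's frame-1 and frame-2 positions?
1.0

The yellow cross moved from (7.1, 14.9) to (7.3, 13.9), a distance of √(0.2² + 1.0²) ≈ 1.0.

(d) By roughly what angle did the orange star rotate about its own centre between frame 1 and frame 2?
20° clockwise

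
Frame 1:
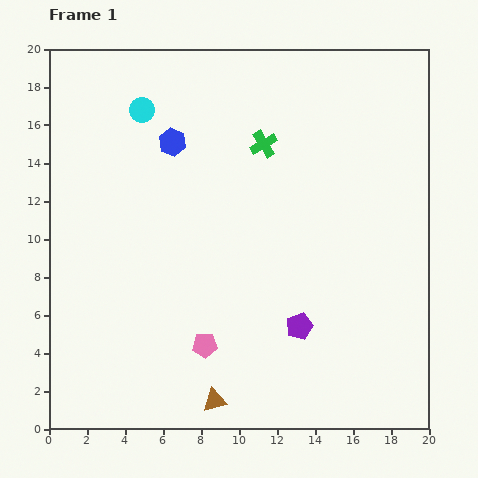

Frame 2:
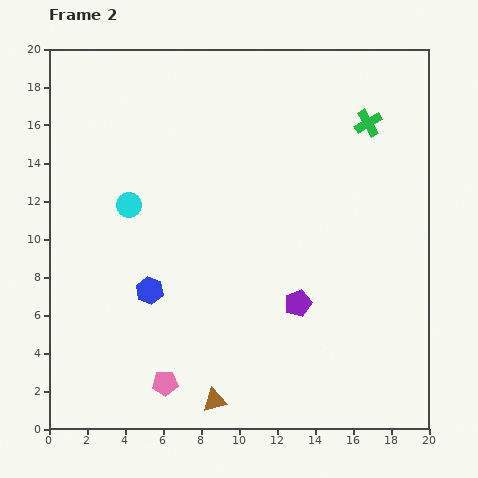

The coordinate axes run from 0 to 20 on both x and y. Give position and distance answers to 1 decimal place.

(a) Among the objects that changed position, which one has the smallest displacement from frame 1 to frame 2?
the purple pentagon

(moved 1.2)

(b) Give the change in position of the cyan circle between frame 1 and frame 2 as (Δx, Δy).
(-0.7, -5.0)

The cyan circle was at (4.9, 16.8) in frame 1 and (4.2, 11.8) in frame 2.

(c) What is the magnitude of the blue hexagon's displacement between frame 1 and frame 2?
7.9

The blue hexagon moved from (6.5, 15.1) to (5.3, 7.3), a distance of √(1.2² + 7.8²) ≈ 7.9.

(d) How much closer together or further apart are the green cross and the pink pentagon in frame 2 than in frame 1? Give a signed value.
+6.4

Distance in frame 1: 11.0. Distance in frame 2: 17.4.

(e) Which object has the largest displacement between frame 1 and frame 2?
the blue hexagon

(moved 7.9; next 5.6)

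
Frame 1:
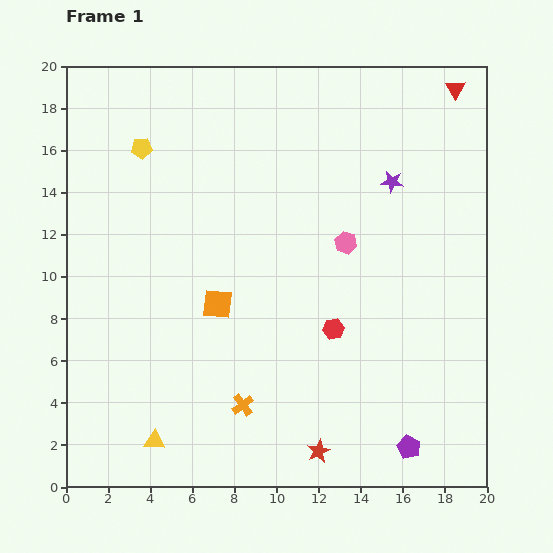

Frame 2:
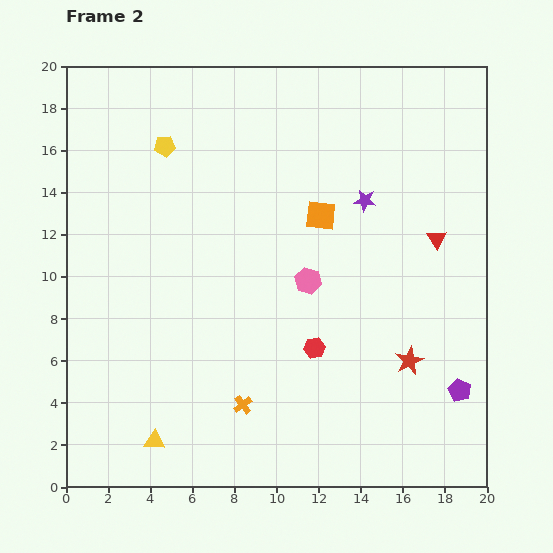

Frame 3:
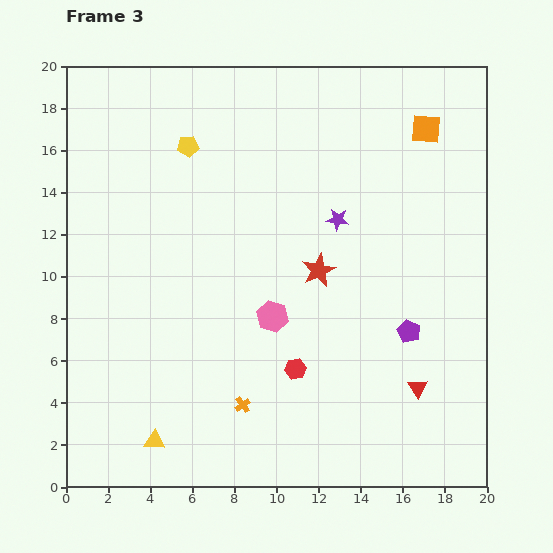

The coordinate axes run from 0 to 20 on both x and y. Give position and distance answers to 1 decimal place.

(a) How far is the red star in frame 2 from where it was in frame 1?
6.1

The red star moved from (12.0, 1.7) to (16.3, 6.0), a distance of √(4.3² + 4.3²) ≈ 6.1.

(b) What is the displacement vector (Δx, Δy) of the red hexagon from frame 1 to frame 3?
(-1.8, -1.9)

The red hexagon was at (12.7, 7.5) in frame 1 and (10.9, 5.6) in frame 3.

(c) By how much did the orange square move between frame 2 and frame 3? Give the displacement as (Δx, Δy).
(5.0, 4.1)

The orange square was at (12.1, 12.9) in frame 2 and (17.1, 17.0) in frame 3.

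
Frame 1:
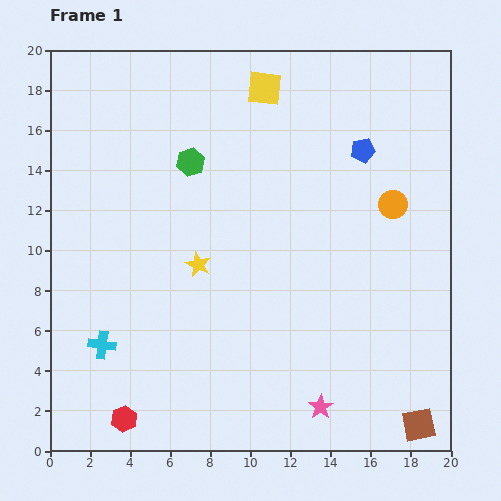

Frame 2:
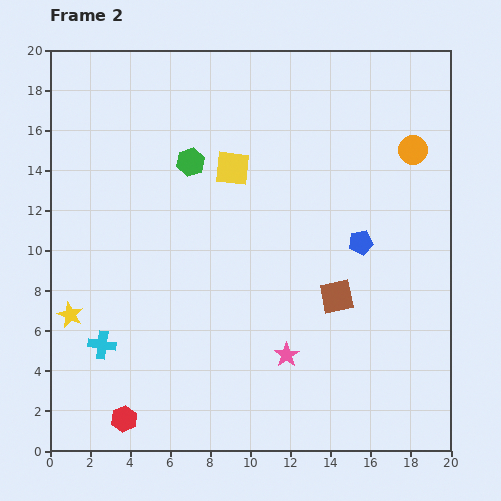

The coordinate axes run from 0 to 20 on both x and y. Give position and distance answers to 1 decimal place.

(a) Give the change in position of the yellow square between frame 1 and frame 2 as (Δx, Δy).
(-1.6, -4.0)

The yellow square was at (10.7, 18.1) in frame 1 and (9.1, 14.1) in frame 2.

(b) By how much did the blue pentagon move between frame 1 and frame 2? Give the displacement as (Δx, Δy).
(-0.1, -4.6)

The blue pentagon was at (15.6, 15.0) in frame 1 and (15.5, 10.4) in frame 2.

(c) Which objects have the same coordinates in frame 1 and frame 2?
the cyan cross, the red hexagon, the green hexagon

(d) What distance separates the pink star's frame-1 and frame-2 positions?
3.1

The pink star moved from (13.5, 2.2) to (11.8, 4.8), a distance of √(1.7² + 2.6²) ≈ 3.1.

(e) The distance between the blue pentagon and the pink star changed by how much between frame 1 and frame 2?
-6.3

Distance in frame 1: 13.0. Distance in frame 2: 6.7.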